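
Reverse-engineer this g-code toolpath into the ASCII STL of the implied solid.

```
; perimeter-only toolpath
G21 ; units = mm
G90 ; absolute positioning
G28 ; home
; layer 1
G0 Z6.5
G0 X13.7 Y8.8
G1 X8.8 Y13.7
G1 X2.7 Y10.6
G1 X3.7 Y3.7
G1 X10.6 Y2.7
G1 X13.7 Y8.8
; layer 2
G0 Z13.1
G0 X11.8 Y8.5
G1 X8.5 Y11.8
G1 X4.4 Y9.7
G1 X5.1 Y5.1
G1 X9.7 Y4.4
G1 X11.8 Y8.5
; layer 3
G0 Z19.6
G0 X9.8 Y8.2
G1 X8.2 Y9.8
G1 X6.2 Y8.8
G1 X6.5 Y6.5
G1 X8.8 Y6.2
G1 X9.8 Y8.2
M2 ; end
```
solid part
  facet normal 0.0000 0.0000 -1.0000
    outer loop
      vertex 0.9 11.5 0.0
      vertex 9.1 15.7 0.0
      vertex 15.7 9.1 0.0
    endloop
  endfacet
  facet normal 0.0000 0.0000 -1.0000
    outer loop
      vertex 2.3 2.3 0.0
      vertex 0.9 11.5 0.0
      vertex 15.7 9.1 0.0
    endloop
  endfacet
  facet normal 0.0000 0.0000 -1.0000
    outer loop
      vertex 11.5 0.9 0.0
      vertex 2.3 2.3 0.0
      vertex 15.7 9.1 0.0
    endloop
  endfacet
  facet normal 0.6870 0.6870 0.2369
    outer loop
      vertex 15.7 9.1 0.0
      vertex 9.1 15.7 0.0
      vertex 7.9 7.9 26.1
    endloop
  endfacet
  facet normal -0.4428 0.8645 0.2380
    outer loop
      vertex 9.1 15.7 0.0
      vertex 0.9 11.5 0.0
      vertex 7.9 7.9 26.1
    endloop
  endfacet
  facet normal -0.9604 -0.1461 0.2374
    outer loop
      vertex 0.9 11.5 0.0
      vertex 2.3 2.3 0.0
      vertex 7.9 7.9 26.1
    endloop
  endfacet
  facet normal -0.1461 -0.9604 0.2374
    outer loop
      vertex 2.3 2.3 0.0
      vertex 11.5 0.9 0.0
      vertex 7.9 7.9 26.1
    endloop
  endfacet
  facet normal 0.8645 -0.4428 0.2380
    outer loop
      vertex 11.5 0.9 0.0
      vertex 15.7 9.1 0.0
      vertex 7.9 7.9 26.1
    endloop
  endfacet
endsolid part

The G0 Z moves step by Δz≈6.5 mm. The G1 loops shrink linearly with z, so the solid tapers from its base footprint up to z≈26.1. Closing with a flat bottom cap and the tapered top and triangulating gives 8 facets — a regular 5-sided pyramid, base circumscribed radius ≈ 7.9 mm, apex at z ≈ 26.1 mm.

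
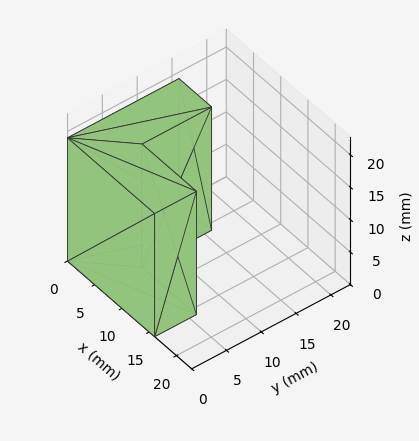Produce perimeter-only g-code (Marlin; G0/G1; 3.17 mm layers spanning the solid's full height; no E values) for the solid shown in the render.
Reading the render: the shape is an L-shaped prism: outer 16 × 16 mm, arm thicknesses ≈ 6 mm (horizontal) and 6 mm (vertical), extruded 19 mm in z (dimensions read to the nearest mm from the axis ticks). For the g-code, the solid's height is divided into equal slices at the stated Δz and each level perimeter traced with G1 moves after a G0 lift.

; perimeter-only toolpath
G21 ; units = mm
G90 ; absolute positioning
G28 ; home
; layer 1
G0 Z3.17
G0 X0.00 Y0.00
G1 X16.00 Y0.00
G1 X16.00 Y6.00
G1 X6.00 Y6.00
G1 X6.00 Y16.00
G1 X0.00 Y16.00
G1 X0.00 Y0.00
; layer 2
G0 Z6.33
G0 X0.00 Y0.00
G1 X16.00 Y0.00
G1 X16.00 Y6.00
G1 X6.00 Y6.00
G1 X6.00 Y16.00
G1 X0.00 Y16.00
G1 X0.00 Y0.00
; layer 3
G0 Z9.50
G0 X0.00 Y0.00
G1 X16.00 Y0.00
G1 X16.00 Y6.00
G1 X6.00 Y6.00
G1 X6.00 Y16.00
G1 X0.00 Y16.00
G1 X0.00 Y0.00
; layer 4
G0 Z12.67
G0 X0.00 Y0.00
G1 X16.00 Y0.00
G1 X16.00 Y6.00
G1 X6.00 Y6.00
G1 X6.00 Y16.00
G1 X0.00 Y16.00
G1 X0.00 Y0.00
; layer 5
G0 Z15.83
G0 X0.00 Y0.00
G1 X16.00 Y0.00
G1 X16.00 Y6.00
G1 X6.00 Y6.00
G1 X6.00 Y16.00
G1 X0.00 Y16.00
G1 X0.00 Y0.00
; layer 6
G0 Z19.00
G0 X0.00 Y0.00
G1 X16.00 Y0.00
G1 X16.00 Y6.00
G1 X6.00 Y6.00
G1 X6.00 Y16.00
G1 X0.00 Y16.00
G1 X0.00 Y0.00
M2 ; end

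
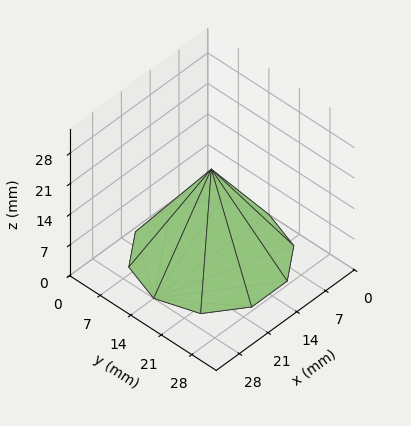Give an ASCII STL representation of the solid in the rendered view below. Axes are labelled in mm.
Reading the render: the shape is a regular 10-sided pyramid, base circumscribed radius ≈ 14 mm, apex at z ≈ 20 mm (dimensions read to the nearest mm from the axis ticks). For the STL, each face is triangulated and given an outward normal.

solid part
  facet normal 0.0000 0.0000 -1.0000
    outer loop
      vertex 18.326 27.315 0.000
      vertex 25.326 22.229 0.000
      vertex 28.000 14.000 0.000
    endloop
  endfacet
  facet normal 0.0000 0.0000 -1.0000
    outer loop
      vertex 9.674 27.315 0.000
      vertex 18.326 27.315 0.000
      vertex 28.000 14.000 0.000
    endloop
  endfacet
  facet normal 0.0000 0.0000 -1.0000
    outer loop
      vertex 2.674 22.229 0.000
      vertex 9.674 27.315 0.000
      vertex 28.000 14.000 0.000
    endloop
  endfacet
  facet normal 0.0000 0.0000 -1.0000
    outer loop
      vertex 0.000 14.000 0.000
      vertex 2.674 22.229 0.000
      vertex 28.000 14.000 0.000
    endloop
  endfacet
  facet normal 0.0000 0.0000 -1.0000
    outer loop
      vertex 2.674 5.771 0.000
      vertex 0.000 14.000 0.000
      vertex 28.000 14.000 0.000
    endloop
  endfacet
  facet normal 0.0000 0.0000 -1.0000
    outer loop
      vertex 9.674 0.685 0.000
      vertex 2.674 5.771 0.000
      vertex 28.000 14.000 0.000
    endloop
  endfacet
  facet normal 0.0000 0.0000 -1.0000
    outer loop
      vertex 18.326 0.685 0.000
      vertex 9.674 0.685 0.000
      vertex 28.000 14.000 0.000
    endloop
  endfacet
  facet normal 0.0000 0.0000 -1.0000
    outer loop
      vertex 25.326 5.771 0.000
      vertex 18.326 0.685 0.000
      vertex 28.000 14.000 0.000
    endloop
  endfacet
  facet normal 0.7917 0.2572 0.5542
    outer loop
      vertex 28.000 14.000 0.000
      vertex 25.326 22.229 0.000
      vertex 14.000 14.000 20.000
    endloop
  endfacet
  facet normal 0.4893 0.6734 0.5542
    outer loop
      vertex 25.326 22.229 0.000
      vertex 18.326 27.315 0.000
      vertex 14.000 14.000 20.000
    endloop
  endfacet
  facet normal 0.0000 0.8324 0.5542
    outer loop
      vertex 18.326 27.315 0.000
      vertex 9.674 27.315 0.000
      vertex 14.000 14.000 20.000
    endloop
  endfacet
  facet normal -0.4893 0.6734 0.5542
    outer loop
      vertex 9.674 27.315 0.000
      vertex 2.674 22.229 0.000
      vertex 14.000 14.000 20.000
    endloop
  endfacet
  facet normal -0.7917 0.2572 0.5542
    outer loop
      vertex 2.674 22.229 0.000
      vertex 0.000 14.000 0.000
      vertex 14.000 14.000 20.000
    endloop
  endfacet
  facet normal -0.7917 -0.2572 0.5542
    outer loop
      vertex 0.000 14.000 0.000
      vertex 2.674 5.771 0.000
      vertex 14.000 14.000 20.000
    endloop
  endfacet
  facet normal -0.4893 -0.6734 0.5542
    outer loop
      vertex 2.674 5.771 0.000
      vertex 9.674 0.685 0.000
      vertex 14.000 14.000 20.000
    endloop
  endfacet
  facet normal 0.0000 -0.8324 0.5542
    outer loop
      vertex 9.674 0.685 0.000
      vertex 18.326 0.685 0.000
      vertex 14.000 14.000 20.000
    endloop
  endfacet
  facet normal 0.4893 -0.6734 0.5542
    outer loop
      vertex 18.326 0.685 0.000
      vertex 25.326 5.771 0.000
      vertex 14.000 14.000 20.000
    endloop
  endfacet
  facet normal 0.7917 -0.2572 0.5542
    outer loop
      vertex 25.326 5.771 0.000
      vertex 28.000 14.000 0.000
      vertex 14.000 14.000 20.000
    endloop
  endfacet
endsolid part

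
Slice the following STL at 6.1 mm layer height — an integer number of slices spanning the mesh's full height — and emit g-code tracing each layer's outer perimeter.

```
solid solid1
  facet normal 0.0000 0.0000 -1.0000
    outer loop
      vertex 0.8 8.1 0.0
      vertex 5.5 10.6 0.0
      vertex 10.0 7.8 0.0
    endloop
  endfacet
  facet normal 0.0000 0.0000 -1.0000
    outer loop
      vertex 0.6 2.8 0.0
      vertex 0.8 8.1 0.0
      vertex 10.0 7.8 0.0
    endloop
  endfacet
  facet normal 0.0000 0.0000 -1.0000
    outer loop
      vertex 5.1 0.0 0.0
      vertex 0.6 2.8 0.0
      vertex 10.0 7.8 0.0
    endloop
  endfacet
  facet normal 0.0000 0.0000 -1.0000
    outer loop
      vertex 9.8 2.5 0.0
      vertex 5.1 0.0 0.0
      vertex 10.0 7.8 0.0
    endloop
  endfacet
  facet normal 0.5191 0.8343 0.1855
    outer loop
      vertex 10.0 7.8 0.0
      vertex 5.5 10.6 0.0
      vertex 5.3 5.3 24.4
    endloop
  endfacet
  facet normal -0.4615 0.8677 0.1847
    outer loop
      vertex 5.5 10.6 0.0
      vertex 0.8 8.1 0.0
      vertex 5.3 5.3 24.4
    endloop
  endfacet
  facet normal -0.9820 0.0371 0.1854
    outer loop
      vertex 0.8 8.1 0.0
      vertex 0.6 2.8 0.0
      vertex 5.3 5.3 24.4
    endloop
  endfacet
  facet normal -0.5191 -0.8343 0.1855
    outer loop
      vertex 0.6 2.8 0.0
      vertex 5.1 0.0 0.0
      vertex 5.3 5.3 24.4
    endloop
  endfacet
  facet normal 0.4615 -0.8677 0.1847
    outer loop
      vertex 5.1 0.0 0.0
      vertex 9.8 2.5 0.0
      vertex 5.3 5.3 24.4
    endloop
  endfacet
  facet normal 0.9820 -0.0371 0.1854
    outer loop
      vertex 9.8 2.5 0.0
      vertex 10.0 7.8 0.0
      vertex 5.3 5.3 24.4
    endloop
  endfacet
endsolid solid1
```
; perimeter-only toolpath
G21 ; units = mm
G90 ; absolute positioning
G28 ; home
; layer 1
G0 Z6.1
G0 X8.8 Y7.2
G1 X5.5 Y9.3
G1 X1.9 Y7.4
G1 X1.8 Y3.4
G1 X5.1 Y1.3
G1 X8.7 Y3.2
G1 X8.8 Y7.2
; layer 2
G0 Z12.2
G0 X7.7 Y6.5
G1 X5.4 Y7.9
G1 X3.0 Y6.7
G1 X2.9 Y4.0
G1 X5.2 Y2.6
G1 X7.6 Y3.9
G1 X7.7 Y6.5
; layer 3
G0 Z18.3
G0 X6.5 Y5.9
G1 X5.3 Y6.6
G1 X4.2 Y6.0
G1 X4.1 Y4.7
G1 X5.2 Y4.0
G1 X6.4 Y4.6
G1 X6.5 Y5.9
M2 ; end

The solid is a regular 6-sided pyramid, base circumscribed radius ≈ 5.3 mm, apex at z ≈ 24.4 mm. Slicing at Δz = 6.1 mm — 4 equal slices spanning the solid's height, so layer i sits at z = i·h/4 — gives 3 non-empty perimeters. Each is a 6-segment closed polygon; G0 lifts to the layer z and rapids to the start vertex, then G1 traces the edges. The cross-section shrinks linearly with z (the slice at the apex is degenerate and omitted).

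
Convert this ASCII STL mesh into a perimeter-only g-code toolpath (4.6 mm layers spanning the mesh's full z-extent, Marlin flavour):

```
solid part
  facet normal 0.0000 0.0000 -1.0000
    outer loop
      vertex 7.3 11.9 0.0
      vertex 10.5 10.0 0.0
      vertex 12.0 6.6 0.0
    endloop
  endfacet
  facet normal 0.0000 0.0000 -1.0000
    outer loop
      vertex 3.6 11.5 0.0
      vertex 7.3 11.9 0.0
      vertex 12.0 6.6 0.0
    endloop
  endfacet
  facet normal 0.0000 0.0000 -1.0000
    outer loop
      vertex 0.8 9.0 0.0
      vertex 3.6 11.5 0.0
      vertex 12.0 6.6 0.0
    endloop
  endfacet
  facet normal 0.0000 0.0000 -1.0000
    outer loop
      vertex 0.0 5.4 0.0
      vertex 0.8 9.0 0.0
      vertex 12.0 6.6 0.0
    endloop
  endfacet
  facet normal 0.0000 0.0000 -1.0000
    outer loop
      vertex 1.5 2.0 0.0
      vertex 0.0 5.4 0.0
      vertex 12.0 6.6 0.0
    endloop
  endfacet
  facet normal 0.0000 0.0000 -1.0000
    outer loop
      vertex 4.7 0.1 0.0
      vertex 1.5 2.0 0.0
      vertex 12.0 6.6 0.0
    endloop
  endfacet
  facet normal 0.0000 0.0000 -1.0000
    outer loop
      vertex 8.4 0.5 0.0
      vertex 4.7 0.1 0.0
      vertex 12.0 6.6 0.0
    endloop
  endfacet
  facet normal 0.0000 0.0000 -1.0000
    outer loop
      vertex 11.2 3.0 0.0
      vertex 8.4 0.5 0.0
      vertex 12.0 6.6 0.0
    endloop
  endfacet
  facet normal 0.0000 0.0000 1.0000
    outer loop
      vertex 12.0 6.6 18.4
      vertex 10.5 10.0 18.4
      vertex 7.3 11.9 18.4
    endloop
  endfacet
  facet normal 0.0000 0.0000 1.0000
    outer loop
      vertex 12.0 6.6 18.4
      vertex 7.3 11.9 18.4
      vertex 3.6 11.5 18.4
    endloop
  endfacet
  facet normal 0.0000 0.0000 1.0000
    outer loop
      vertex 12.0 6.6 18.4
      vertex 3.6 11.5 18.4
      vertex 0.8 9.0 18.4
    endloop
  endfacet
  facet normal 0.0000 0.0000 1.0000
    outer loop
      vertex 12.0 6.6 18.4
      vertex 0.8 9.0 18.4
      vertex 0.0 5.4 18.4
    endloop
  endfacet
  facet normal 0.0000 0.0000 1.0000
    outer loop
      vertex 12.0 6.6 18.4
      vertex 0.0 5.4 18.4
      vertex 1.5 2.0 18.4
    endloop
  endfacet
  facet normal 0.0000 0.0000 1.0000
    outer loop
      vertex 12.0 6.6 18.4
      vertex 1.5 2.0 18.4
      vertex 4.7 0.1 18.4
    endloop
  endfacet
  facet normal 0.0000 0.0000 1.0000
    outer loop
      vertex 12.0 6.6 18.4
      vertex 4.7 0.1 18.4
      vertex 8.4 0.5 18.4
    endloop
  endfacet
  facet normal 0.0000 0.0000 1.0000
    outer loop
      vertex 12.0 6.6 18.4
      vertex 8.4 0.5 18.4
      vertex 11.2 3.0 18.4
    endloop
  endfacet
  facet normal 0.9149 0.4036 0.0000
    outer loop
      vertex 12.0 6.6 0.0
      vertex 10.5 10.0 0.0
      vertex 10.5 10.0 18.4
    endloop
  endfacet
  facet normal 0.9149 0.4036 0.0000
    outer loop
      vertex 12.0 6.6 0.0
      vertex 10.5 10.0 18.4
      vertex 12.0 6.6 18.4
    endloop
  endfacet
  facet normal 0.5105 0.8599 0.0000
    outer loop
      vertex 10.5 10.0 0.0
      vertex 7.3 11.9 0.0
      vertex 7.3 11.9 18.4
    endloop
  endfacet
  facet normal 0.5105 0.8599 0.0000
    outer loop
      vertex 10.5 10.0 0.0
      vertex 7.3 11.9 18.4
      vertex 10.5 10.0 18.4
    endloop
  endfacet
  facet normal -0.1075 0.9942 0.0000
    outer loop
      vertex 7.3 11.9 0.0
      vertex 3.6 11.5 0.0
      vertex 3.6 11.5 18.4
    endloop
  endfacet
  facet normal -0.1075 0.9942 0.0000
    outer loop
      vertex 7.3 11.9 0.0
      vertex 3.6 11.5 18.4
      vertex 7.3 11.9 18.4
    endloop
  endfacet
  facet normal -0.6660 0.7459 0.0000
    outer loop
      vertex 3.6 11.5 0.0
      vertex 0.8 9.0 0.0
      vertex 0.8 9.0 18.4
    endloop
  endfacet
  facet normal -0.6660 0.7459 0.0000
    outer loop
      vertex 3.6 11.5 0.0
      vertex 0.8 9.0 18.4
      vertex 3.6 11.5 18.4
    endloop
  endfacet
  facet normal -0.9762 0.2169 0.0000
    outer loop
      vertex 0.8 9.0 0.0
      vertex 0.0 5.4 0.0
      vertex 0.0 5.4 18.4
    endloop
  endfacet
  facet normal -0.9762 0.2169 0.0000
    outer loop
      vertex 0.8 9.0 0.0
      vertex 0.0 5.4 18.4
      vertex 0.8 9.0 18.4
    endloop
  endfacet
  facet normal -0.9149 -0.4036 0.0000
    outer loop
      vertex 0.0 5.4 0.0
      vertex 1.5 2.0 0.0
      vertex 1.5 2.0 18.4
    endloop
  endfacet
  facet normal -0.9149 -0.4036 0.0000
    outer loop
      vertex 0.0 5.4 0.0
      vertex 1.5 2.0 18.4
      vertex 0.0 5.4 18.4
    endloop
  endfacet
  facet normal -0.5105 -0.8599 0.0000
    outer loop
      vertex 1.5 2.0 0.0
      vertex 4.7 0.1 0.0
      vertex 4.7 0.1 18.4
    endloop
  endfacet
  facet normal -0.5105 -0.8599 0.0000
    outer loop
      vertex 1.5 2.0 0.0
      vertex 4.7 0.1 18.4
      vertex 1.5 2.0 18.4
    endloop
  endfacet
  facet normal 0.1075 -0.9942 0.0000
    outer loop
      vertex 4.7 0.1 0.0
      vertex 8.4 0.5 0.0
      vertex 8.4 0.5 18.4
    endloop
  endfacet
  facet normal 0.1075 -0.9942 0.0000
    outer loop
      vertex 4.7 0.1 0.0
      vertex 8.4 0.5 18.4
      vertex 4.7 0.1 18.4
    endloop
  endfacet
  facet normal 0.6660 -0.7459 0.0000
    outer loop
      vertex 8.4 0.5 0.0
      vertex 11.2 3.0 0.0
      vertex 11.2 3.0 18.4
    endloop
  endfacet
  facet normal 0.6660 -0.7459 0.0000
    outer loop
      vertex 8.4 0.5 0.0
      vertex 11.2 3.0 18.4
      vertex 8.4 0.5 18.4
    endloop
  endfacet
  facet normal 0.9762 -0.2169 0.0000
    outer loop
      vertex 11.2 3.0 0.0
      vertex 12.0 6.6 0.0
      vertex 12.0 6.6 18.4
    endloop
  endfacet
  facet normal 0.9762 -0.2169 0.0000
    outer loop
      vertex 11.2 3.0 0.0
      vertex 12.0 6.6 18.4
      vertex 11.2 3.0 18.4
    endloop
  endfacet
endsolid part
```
; perimeter-only toolpath
G21 ; units = mm
G90 ; absolute positioning
G28 ; home
; layer 1
G0 Z4.6
G0 X12.0 Y6.6
G1 X10.5 Y10.0
G1 X7.3 Y11.9
G1 X3.6 Y11.5
G1 X0.8 Y9.0
G1 X0.0 Y5.4
G1 X1.5 Y2.0
G1 X4.7 Y0.1
G1 X8.4 Y0.5
G1 X11.2 Y3.0
G1 X12.0 Y6.6
; layer 2
G0 Z9.2
G0 X12.0 Y6.6
G1 X10.5 Y10.0
G1 X7.3 Y11.9
G1 X3.6 Y11.5
G1 X0.8 Y9.0
G1 X0.0 Y5.4
G1 X1.5 Y2.0
G1 X4.7 Y0.1
G1 X8.4 Y0.5
G1 X11.2 Y3.0
G1 X12.0 Y6.6
; layer 3
G0 Z13.8
G0 X12.0 Y6.6
G1 X10.5 Y10.0
G1 X7.3 Y11.9
G1 X3.6 Y11.5
G1 X0.8 Y9.0
G1 X0.0 Y5.4
G1 X1.5 Y2.0
G1 X4.7 Y0.1
G1 X8.4 Y0.5
G1 X11.2 Y3.0
G1 X12.0 Y6.6
; layer 4
G0 Z18.4
G0 X12.0 Y6.6
G1 X10.5 Y10.0
G1 X7.3 Y11.9
G1 X3.6 Y11.5
G1 X0.8 Y9.0
G1 X0.0 Y5.4
G1 X1.5 Y2.0
G1 X4.7 Y0.1
G1 X8.4 Y0.5
G1 X11.2 Y3.0
G1 X12.0 Y6.6
M2 ; end

The solid is a regular 10-sided prism (a cylinder approximated with 10 flat sides), circumscribed radius ≈ 6 mm, height ≈ 18.4 mm. Slicing at Δz = 4.6 mm — 4 equal slices spanning the solid's height, so layer i sits at z = i·h/4 — gives 4 non-empty perimeters. Each is a 10-segment closed polygon; G0 lifts to the layer z and rapids to the start vertex, then G1 traces the edges.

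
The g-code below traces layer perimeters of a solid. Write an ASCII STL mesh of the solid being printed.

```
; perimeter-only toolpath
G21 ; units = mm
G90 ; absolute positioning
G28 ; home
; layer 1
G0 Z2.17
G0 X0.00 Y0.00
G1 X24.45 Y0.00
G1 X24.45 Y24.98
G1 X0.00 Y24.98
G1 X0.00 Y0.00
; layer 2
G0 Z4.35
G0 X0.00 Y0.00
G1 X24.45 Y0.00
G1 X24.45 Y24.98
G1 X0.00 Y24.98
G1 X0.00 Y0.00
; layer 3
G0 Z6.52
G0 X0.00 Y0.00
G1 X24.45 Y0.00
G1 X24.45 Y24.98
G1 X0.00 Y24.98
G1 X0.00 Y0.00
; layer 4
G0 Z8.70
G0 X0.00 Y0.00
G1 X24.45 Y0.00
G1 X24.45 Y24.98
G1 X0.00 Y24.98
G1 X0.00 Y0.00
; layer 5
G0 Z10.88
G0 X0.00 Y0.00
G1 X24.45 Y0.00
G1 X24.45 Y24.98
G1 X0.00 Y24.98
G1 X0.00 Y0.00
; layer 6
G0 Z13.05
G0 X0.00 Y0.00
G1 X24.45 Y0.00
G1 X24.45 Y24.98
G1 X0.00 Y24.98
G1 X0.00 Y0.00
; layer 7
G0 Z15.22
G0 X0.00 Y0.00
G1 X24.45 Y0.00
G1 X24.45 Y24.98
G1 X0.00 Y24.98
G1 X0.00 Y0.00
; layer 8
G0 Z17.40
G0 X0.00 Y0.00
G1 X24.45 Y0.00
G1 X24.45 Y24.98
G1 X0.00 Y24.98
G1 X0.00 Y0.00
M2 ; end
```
solid part
  facet normal 0.0000 0.0000 -1.0000
    outer loop
      vertex 24.45 24.98 0.00
      vertex 24.45 0.00 0.00
      vertex 0.00 0.00 0.00
    endloop
  endfacet
  facet normal 0.0000 0.0000 -1.0000
    outer loop
      vertex 0.00 24.98 0.00
      vertex 24.45 24.98 0.00
      vertex 0.00 0.00 0.00
    endloop
  endfacet
  facet normal 0.0000 0.0000 1.0000
    outer loop
      vertex 0.00 0.00 17.40
      vertex 24.45 0.00 17.40
      vertex 24.45 24.98 17.40
    endloop
  endfacet
  facet normal 0.0000 0.0000 1.0000
    outer loop
      vertex 0.00 0.00 17.40
      vertex 24.45 24.98 17.40
      vertex 0.00 24.98 17.40
    endloop
  endfacet
  facet normal 0.0000 -1.0000 0.0000
    outer loop
      vertex 0.00 0.00 0.00
      vertex 24.45 0.00 0.00
      vertex 24.45 0.00 17.40
    endloop
  endfacet
  facet normal 0.0000 -1.0000 0.0000
    outer loop
      vertex 0.00 0.00 0.00
      vertex 24.45 0.00 17.40
      vertex 0.00 0.00 17.40
    endloop
  endfacet
  facet normal 0.0000 1.0000 0.0000
    outer loop
      vertex 24.45 24.98 17.40
      vertex 24.45 24.98 0.00
      vertex 0.00 24.98 0.00
    endloop
  endfacet
  facet normal 0.0000 1.0000 0.0000
    outer loop
      vertex 0.00 24.98 17.40
      vertex 24.45 24.98 17.40
      vertex 0.00 24.98 0.00
    endloop
  endfacet
  facet normal -1.0000 0.0000 0.0000
    outer loop
      vertex 0.00 24.98 17.40
      vertex 0.00 24.98 0.00
      vertex 0.00 0.00 0.00
    endloop
  endfacet
  facet normal -1.0000 0.0000 0.0000
    outer loop
      vertex 0.00 0.00 17.40
      vertex 0.00 24.98 17.40
      vertex 0.00 0.00 0.00
    endloop
  endfacet
  facet normal 1.0000 0.0000 0.0000
    outer loop
      vertex 24.45 0.00 0.00
      vertex 24.45 24.98 0.00
      vertex 24.45 24.98 17.40
    endloop
  endfacet
  facet normal 1.0000 0.0000 0.0000
    outer loop
      vertex 24.45 0.00 0.00
      vertex 24.45 24.98 17.40
      vertex 24.45 0.00 17.40
    endloop
  endfacet
endsolid part

The G0 Z moves step by Δz≈2.17 mm. Every layer's G1 loop is the same polygon, so the solid is a straight extrusion of it from z=0 to z≈17.4. Closing with flat bottom and top caps and triangulating gives 12 facets — a rectangular box, roughly 24.4 × 25 mm footprint and 17.4 mm tall.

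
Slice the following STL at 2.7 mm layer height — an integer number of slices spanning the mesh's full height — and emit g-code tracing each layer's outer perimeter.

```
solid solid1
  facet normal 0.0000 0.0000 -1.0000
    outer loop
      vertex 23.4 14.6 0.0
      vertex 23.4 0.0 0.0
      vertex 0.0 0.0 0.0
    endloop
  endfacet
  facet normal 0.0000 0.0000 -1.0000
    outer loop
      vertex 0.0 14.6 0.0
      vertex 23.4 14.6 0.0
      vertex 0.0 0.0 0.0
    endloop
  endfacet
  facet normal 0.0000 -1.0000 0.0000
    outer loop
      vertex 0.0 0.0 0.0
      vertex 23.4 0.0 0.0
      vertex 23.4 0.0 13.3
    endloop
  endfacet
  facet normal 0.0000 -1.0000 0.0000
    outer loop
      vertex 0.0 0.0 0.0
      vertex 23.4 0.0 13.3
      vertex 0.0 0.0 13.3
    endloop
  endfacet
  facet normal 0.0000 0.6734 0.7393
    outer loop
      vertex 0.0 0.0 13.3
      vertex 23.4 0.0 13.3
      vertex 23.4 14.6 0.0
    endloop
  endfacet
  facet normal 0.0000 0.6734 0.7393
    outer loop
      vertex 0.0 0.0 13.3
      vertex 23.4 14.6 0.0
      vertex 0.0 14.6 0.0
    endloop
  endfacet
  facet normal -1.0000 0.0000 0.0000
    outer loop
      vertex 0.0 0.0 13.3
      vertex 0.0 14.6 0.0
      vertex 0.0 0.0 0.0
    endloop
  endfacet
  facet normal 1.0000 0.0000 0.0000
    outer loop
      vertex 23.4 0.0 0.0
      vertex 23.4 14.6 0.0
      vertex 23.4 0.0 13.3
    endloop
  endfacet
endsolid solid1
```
; perimeter-only toolpath
G21 ; units = mm
G90 ; absolute positioning
G28 ; home
; layer 1
G0 Z2.7
G0 X0.0 Y0.0
G1 X23.4 Y0.0
G1 X23.4 Y11.7
G1 X0.0 Y11.7
G1 X0.0 Y0.0
; layer 2
G0 Z5.3
G0 X0.0 Y0.0
G1 X23.4 Y0.0
G1 X23.4 Y8.8
G1 X0.0 Y8.8
G1 X0.0 Y0.0
; layer 3
G0 Z8.0
G0 X0.0 Y0.0
G1 X23.4 Y0.0
G1 X23.4 Y5.8
G1 X0.0 Y5.8
G1 X0.0 Y0.0
; layer 4
G0 Z10.6
G0 X0.0 Y0.0
G1 X23.4 Y0.0
G1 X23.4 Y2.9
G1 X0.0 Y2.9
G1 X0.0 Y0.0
M2 ; end

The solid is a wedge (ramp): 23.4 × 14.6 mm base, rising to 13.3 mm along the y=0 edge and sloping linearly to z=0 at y=14.6. Slicing at Δz = 2.7 mm — 5 equal slices spanning the solid's height, so layer i sits at z = i·h/5 — gives 4 non-empty perimeters. Each is a 4-segment closed polygon; G0 lifts to the layer z and rapids to the start vertex, then G1 traces the edges. The cross-section shrinks linearly with z (the slice at the apex is degenerate and omitted).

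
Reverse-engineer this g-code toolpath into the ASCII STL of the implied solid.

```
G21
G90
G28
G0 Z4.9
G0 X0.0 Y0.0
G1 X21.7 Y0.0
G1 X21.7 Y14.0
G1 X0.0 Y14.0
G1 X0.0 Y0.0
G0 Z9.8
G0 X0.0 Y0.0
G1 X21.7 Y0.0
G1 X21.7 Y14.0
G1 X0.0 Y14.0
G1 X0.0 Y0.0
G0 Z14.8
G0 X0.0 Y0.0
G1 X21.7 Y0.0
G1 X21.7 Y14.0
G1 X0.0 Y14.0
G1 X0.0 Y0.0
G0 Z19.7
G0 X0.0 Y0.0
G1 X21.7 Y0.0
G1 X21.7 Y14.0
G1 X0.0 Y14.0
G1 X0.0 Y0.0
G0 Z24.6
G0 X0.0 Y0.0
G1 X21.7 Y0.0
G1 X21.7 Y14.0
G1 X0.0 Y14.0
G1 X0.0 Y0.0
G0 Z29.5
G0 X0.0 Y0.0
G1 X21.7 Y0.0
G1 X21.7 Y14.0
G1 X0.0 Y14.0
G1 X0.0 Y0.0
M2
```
solid part
  facet normal 0.0000 0.0000 -1.0000
    outer loop
      vertex 21.7 14.0 0.0
      vertex 21.7 0.0 0.0
      vertex 0.0 0.0 0.0
    endloop
  endfacet
  facet normal 0.0000 0.0000 -1.0000
    outer loop
      vertex 0.0 14.0 0.0
      vertex 21.7 14.0 0.0
      vertex 0.0 0.0 0.0
    endloop
  endfacet
  facet normal 0.0000 0.0000 1.0000
    outer loop
      vertex 0.0 0.0 29.5
      vertex 21.7 0.0 29.5
      vertex 21.7 14.0 29.5
    endloop
  endfacet
  facet normal 0.0000 0.0000 1.0000
    outer loop
      vertex 0.0 0.0 29.5
      vertex 21.7 14.0 29.5
      vertex 0.0 14.0 29.5
    endloop
  endfacet
  facet normal 0.0000 -1.0000 0.0000
    outer loop
      vertex 0.0 0.0 0.0
      vertex 21.7 0.0 0.0
      vertex 21.7 0.0 29.5
    endloop
  endfacet
  facet normal 0.0000 -1.0000 0.0000
    outer loop
      vertex 0.0 0.0 0.0
      vertex 21.7 0.0 29.5
      vertex 0.0 0.0 29.5
    endloop
  endfacet
  facet normal 0.0000 1.0000 0.0000
    outer loop
      vertex 21.7 14.0 29.5
      vertex 21.7 14.0 0.0
      vertex 0.0 14.0 0.0
    endloop
  endfacet
  facet normal 0.0000 1.0000 0.0000
    outer loop
      vertex 0.0 14.0 29.5
      vertex 21.7 14.0 29.5
      vertex 0.0 14.0 0.0
    endloop
  endfacet
  facet normal -1.0000 0.0000 0.0000
    outer loop
      vertex 0.0 14.0 29.5
      vertex 0.0 14.0 0.0
      vertex 0.0 0.0 0.0
    endloop
  endfacet
  facet normal -1.0000 0.0000 0.0000
    outer loop
      vertex 0.0 0.0 29.5
      vertex 0.0 14.0 29.5
      vertex 0.0 0.0 0.0
    endloop
  endfacet
  facet normal 1.0000 0.0000 0.0000
    outer loop
      vertex 21.7 0.0 0.0
      vertex 21.7 14.0 0.0
      vertex 21.7 14.0 29.5
    endloop
  endfacet
  facet normal 1.0000 0.0000 0.0000
    outer loop
      vertex 21.7 0.0 0.0
      vertex 21.7 14.0 29.5
      vertex 21.7 0.0 29.5
    endloop
  endfacet
endsolid part

The G0 Z moves step by Δz≈4.9 mm. Every layer's G1 loop is the same polygon, so the solid is a straight extrusion of it from z=0 to z≈29.5. Closing with flat bottom and top caps and triangulating gives 12 facets — a rectangular box, roughly 21.7 × 14 mm footprint and 29.5 mm tall.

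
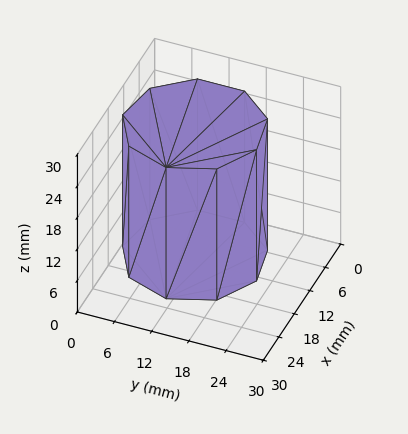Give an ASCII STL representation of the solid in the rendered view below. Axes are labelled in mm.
Reading the render: the shape is a regular 9-sided prism (a cylinder approximated with 9 flat sides), circumscribed radius ≈ 11 mm, height ≈ 25 mm (dimensions read to the nearest mm from the axis ticks). For the STL, each face is triangulated and given an outward normal.

solid part
  facet normal 0.0000 0.0000 -1.0000
    outer loop
      vertex 12.9 21.8 0.0
      vertex 19.4 18.1 0.0
      vertex 22.0 11.0 0.0
    endloop
  endfacet
  facet normal 0.0000 0.0000 -1.0000
    outer loop
      vertex 5.5 20.5 0.0
      vertex 12.9 21.8 0.0
      vertex 22.0 11.0 0.0
    endloop
  endfacet
  facet normal 0.0000 0.0000 -1.0000
    outer loop
      vertex 0.7 14.8 0.0
      vertex 5.5 20.5 0.0
      vertex 22.0 11.0 0.0
    endloop
  endfacet
  facet normal 0.0000 0.0000 -1.0000
    outer loop
      vertex 0.7 7.2 0.0
      vertex 0.7 14.8 0.0
      vertex 22.0 11.0 0.0
    endloop
  endfacet
  facet normal 0.0000 0.0000 -1.0000
    outer loop
      vertex 5.5 1.5 0.0
      vertex 0.7 7.2 0.0
      vertex 22.0 11.0 0.0
    endloop
  endfacet
  facet normal 0.0000 0.0000 -1.0000
    outer loop
      vertex 12.9 0.2 0.0
      vertex 5.5 1.5 0.0
      vertex 22.0 11.0 0.0
    endloop
  endfacet
  facet normal 0.0000 0.0000 -1.0000
    outer loop
      vertex 19.4 3.9 0.0
      vertex 12.9 0.2 0.0
      vertex 22.0 11.0 0.0
    endloop
  endfacet
  facet normal 0.0000 0.0000 1.0000
    outer loop
      vertex 22.0 11.0 25.0
      vertex 19.4 18.1 25.0
      vertex 12.9 21.8 25.0
    endloop
  endfacet
  facet normal 0.0000 0.0000 1.0000
    outer loop
      vertex 22.0 11.0 25.0
      vertex 12.9 21.8 25.0
      vertex 5.5 20.5 25.0
    endloop
  endfacet
  facet normal 0.0000 0.0000 1.0000
    outer loop
      vertex 22.0 11.0 25.0
      vertex 5.5 20.5 25.0
      vertex 0.7 14.8 25.0
    endloop
  endfacet
  facet normal 0.0000 0.0000 1.0000
    outer loop
      vertex 22.0 11.0 25.0
      vertex 0.7 14.8 25.0
      vertex 0.7 7.2 25.0
    endloop
  endfacet
  facet normal 0.0000 0.0000 1.0000
    outer loop
      vertex 22.0 11.0 25.0
      vertex 0.7 7.2 25.0
      vertex 5.5 1.5 25.0
    endloop
  endfacet
  facet normal 0.0000 0.0000 1.0000
    outer loop
      vertex 22.0 11.0 25.0
      vertex 5.5 1.5 25.0
      vertex 12.9 0.2 25.0
    endloop
  endfacet
  facet normal 0.0000 0.0000 1.0000
    outer loop
      vertex 22.0 11.0 25.0
      vertex 12.9 0.2 25.0
      vertex 19.4 3.9 25.0
    endloop
  endfacet
  facet normal 0.9390 0.3439 0.0000
    outer loop
      vertex 22.0 11.0 0.0
      vertex 19.4 18.1 0.0
      vertex 19.4 18.1 25.0
    endloop
  endfacet
  facet normal 0.9390 0.3439 0.0000
    outer loop
      vertex 22.0 11.0 0.0
      vertex 19.4 18.1 25.0
      vertex 22.0 11.0 25.0
    endloop
  endfacet
  facet normal 0.4947 0.8691 0.0000
    outer loop
      vertex 19.4 18.1 0.0
      vertex 12.9 21.8 0.0
      vertex 12.9 21.8 25.0
    endloop
  endfacet
  facet normal 0.4947 0.8691 0.0000
    outer loop
      vertex 19.4 18.1 0.0
      vertex 12.9 21.8 25.0
      vertex 19.4 18.1 25.0
    endloop
  endfacet
  facet normal -0.1730 0.9849 0.0000
    outer loop
      vertex 12.9 21.8 0.0
      vertex 5.5 20.5 0.0
      vertex 5.5 20.5 25.0
    endloop
  endfacet
  facet normal -0.1730 0.9849 0.0000
    outer loop
      vertex 12.9 21.8 0.0
      vertex 5.5 20.5 25.0
      vertex 12.9 21.8 25.0
    endloop
  endfacet
  facet normal -0.7649 0.6441 0.0000
    outer loop
      vertex 5.5 20.5 0.0
      vertex 0.7 14.8 0.0
      vertex 0.7 14.8 25.0
    endloop
  endfacet
  facet normal -0.7649 0.6441 0.0000
    outer loop
      vertex 5.5 20.5 0.0
      vertex 0.7 14.8 25.0
      vertex 5.5 20.5 25.0
    endloop
  endfacet
  facet normal -1.0000 0.0000 0.0000
    outer loop
      vertex 0.7 14.8 0.0
      vertex 0.7 7.2 0.0
      vertex 0.7 7.2 25.0
    endloop
  endfacet
  facet normal -1.0000 0.0000 0.0000
    outer loop
      vertex 0.7 14.8 0.0
      vertex 0.7 7.2 25.0
      vertex 0.7 14.8 25.0
    endloop
  endfacet
  facet normal -0.7649 -0.6441 0.0000
    outer loop
      vertex 0.7 7.2 0.0
      vertex 5.5 1.5 0.0
      vertex 5.5 1.5 25.0
    endloop
  endfacet
  facet normal -0.7649 -0.6441 0.0000
    outer loop
      vertex 0.7 7.2 0.0
      vertex 5.5 1.5 25.0
      vertex 0.7 7.2 25.0
    endloop
  endfacet
  facet normal -0.1730 -0.9849 0.0000
    outer loop
      vertex 5.5 1.5 0.0
      vertex 12.9 0.2 0.0
      vertex 12.9 0.2 25.0
    endloop
  endfacet
  facet normal -0.1730 -0.9849 0.0000
    outer loop
      vertex 5.5 1.5 0.0
      vertex 12.9 0.2 25.0
      vertex 5.5 1.5 25.0
    endloop
  endfacet
  facet normal 0.4947 -0.8691 0.0000
    outer loop
      vertex 12.9 0.2 0.0
      vertex 19.4 3.9 0.0
      vertex 19.4 3.9 25.0
    endloop
  endfacet
  facet normal 0.4947 -0.8691 0.0000
    outer loop
      vertex 12.9 0.2 0.0
      vertex 19.4 3.9 25.0
      vertex 12.9 0.2 25.0
    endloop
  endfacet
  facet normal 0.9390 -0.3439 0.0000
    outer loop
      vertex 19.4 3.9 0.0
      vertex 22.0 11.0 0.0
      vertex 22.0 11.0 25.0
    endloop
  endfacet
  facet normal 0.9390 -0.3439 0.0000
    outer loop
      vertex 19.4 3.9 0.0
      vertex 22.0 11.0 25.0
      vertex 19.4 3.9 25.0
    endloop
  endfacet
endsolid part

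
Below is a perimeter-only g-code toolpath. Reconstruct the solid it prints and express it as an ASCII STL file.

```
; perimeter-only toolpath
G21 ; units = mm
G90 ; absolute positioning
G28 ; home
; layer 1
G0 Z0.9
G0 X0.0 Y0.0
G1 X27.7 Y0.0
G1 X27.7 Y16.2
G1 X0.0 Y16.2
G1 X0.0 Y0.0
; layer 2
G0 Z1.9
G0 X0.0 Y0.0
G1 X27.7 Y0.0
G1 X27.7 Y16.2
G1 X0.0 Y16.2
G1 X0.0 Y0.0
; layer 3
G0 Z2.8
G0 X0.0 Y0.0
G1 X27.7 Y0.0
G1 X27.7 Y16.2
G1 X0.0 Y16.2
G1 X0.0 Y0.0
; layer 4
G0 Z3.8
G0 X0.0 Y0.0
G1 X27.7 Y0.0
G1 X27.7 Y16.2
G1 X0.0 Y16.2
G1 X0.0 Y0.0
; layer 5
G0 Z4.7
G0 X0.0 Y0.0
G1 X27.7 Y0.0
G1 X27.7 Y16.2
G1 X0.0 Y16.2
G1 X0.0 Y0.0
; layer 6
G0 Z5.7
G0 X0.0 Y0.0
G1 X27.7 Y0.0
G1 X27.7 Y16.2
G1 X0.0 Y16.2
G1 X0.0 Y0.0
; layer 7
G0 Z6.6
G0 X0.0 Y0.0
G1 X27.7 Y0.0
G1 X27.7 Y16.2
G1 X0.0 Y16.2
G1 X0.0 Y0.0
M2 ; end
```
solid part
  facet normal 0.0000 0.0000 -1.0000
    outer loop
      vertex 27.7 16.2 0.0
      vertex 27.7 0.0 0.0
      vertex 0.0 0.0 0.0
    endloop
  endfacet
  facet normal 0.0000 0.0000 -1.0000
    outer loop
      vertex 0.0 16.2 0.0
      vertex 27.7 16.2 0.0
      vertex 0.0 0.0 0.0
    endloop
  endfacet
  facet normal 0.0000 0.0000 1.0000
    outer loop
      vertex 0.0 0.0 6.6
      vertex 27.7 0.0 6.6
      vertex 27.7 16.2 6.6
    endloop
  endfacet
  facet normal 0.0000 0.0000 1.0000
    outer loop
      vertex 0.0 0.0 6.6
      vertex 27.7 16.2 6.6
      vertex 0.0 16.2 6.6
    endloop
  endfacet
  facet normal 0.0000 -1.0000 0.0000
    outer loop
      vertex 0.0 0.0 0.0
      vertex 27.7 0.0 0.0
      vertex 27.7 0.0 6.6
    endloop
  endfacet
  facet normal 0.0000 -1.0000 0.0000
    outer loop
      vertex 0.0 0.0 0.0
      vertex 27.7 0.0 6.6
      vertex 0.0 0.0 6.6
    endloop
  endfacet
  facet normal 0.0000 1.0000 0.0000
    outer loop
      vertex 27.7 16.2 6.6
      vertex 27.7 16.2 0.0
      vertex 0.0 16.2 0.0
    endloop
  endfacet
  facet normal 0.0000 1.0000 0.0000
    outer loop
      vertex 0.0 16.2 6.6
      vertex 27.7 16.2 6.6
      vertex 0.0 16.2 0.0
    endloop
  endfacet
  facet normal -1.0000 0.0000 0.0000
    outer loop
      vertex 0.0 16.2 6.6
      vertex 0.0 16.2 0.0
      vertex 0.0 0.0 0.0
    endloop
  endfacet
  facet normal -1.0000 0.0000 0.0000
    outer loop
      vertex 0.0 0.0 6.6
      vertex 0.0 16.2 6.6
      vertex 0.0 0.0 0.0
    endloop
  endfacet
  facet normal 1.0000 0.0000 0.0000
    outer loop
      vertex 27.7 0.0 0.0
      vertex 27.7 16.2 0.0
      vertex 27.7 16.2 6.6
    endloop
  endfacet
  facet normal 1.0000 0.0000 0.0000
    outer loop
      vertex 27.7 0.0 0.0
      vertex 27.7 16.2 6.6
      vertex 27.7 0.0 6.6
    endloop
  endfacet
endsolid part

The G0 Z moves step by Δz≈0.9 mm. Every layer's G1 loop is the same polygon, so the solid is a straight extrusion of it from z=0 to z≈6.6. Closing with flat bottom and top caps and triangulating gives 12 facets — a rectangular box, roughly 27.7 × 16.2 mm footprint and 6.6 mm tall.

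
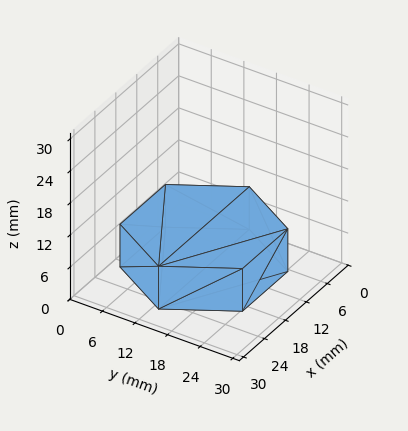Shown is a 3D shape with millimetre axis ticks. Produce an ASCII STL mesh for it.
Reading the render: the shape is a regular 6-sided prism (a cylinder approximated with 6 flat sides), circumscribed radius ≈ 13 mm, height ≈ 8 mm (dimensions read to the nearest mm from the axis ticks). For the STL, each face is triangulated and given an outward normal.

solid part
  facet normal 0.0000 0.0000 -1.0000
    outer loop
      vertex 6.500 24.258 0.000
      vertex 19.500 24.258 0.000
      vertex 26.000 13.000 0.000
    endloop
  endfacet
  facet normal 0.0000 0.0000 -1.0000
    outer loop
      vertex 0.000 13.000 0.000
      vertex 6.500 24.258 0.000
      vertex 26.000 13.000 0.000
    endloop
  endfacet
  facet normal 0.0000 0.0000 -1.0000
    outer loop
      vertex 6.500 1.742 0.000
      vertex 0.000 13.000 0.000
      vertex 26.000 13.000 0.000
    endloop
  endfacet
  facet normal 0.0000 0.0000 -1.0000
    outer loop
      vertex 19.500 1.742 0.000
      vertex 6.500 1.742 0.000
      vertex 26.000 13.000 0.000
    endloop
  endfacet
  facet normal 0.0000 0.0000 1.0000
    outer loop
      vertex 26.000 13.000 8.000
      vertex 19.500 24.258 8.000
      vertex 6.500 24.258 8.000
    endloop
  endfacet
  facet normal 0.0000 0.0000 1.0000
    outer loop
      vertex 26.000 13.000 8.000
      vertex 6.500 24.258 8.000
      vertex 0.000 13.000 8.000
    endloop
  endfacet
  facet normal 0.0000 0.0000 1.0000
    outer loop
      vertex 26.000 13.000 8.000
      vertex 0.000 13.000 8.000
      vertex 6.500 1.742 8.000
    endloop
  endfacet
  facet normal 0.0000 0.0000 1.0000
    outer loop
      vertex 26.000 13.000 8.000
      vertex 6.500 1.742 8.000
      vertex 19.500 1.742 8.000
    endloop
  endfacet
  facet normal 0.8660 0.5000 0.0000
    outer loop
      vertex 26.000 13.000 0.000
      vertex 19.500 24.258 0.000
      vertex 19.500 24.258 8.000
    endloop
  endfacet
  facet normal 0.8660 0.5000 0.0000
    outer loop
      vertex 26.000 13.000 0.000
      vertex 19.500 24.258 8.000
      vertex 26.000 13.000 8.000
    endloop
  endfacet
  facet normal 0.0000 1.0000 0.0000
    outer loop
      vertex 19.500 24.258 0.000
      vertex 6.500 24.258 0.000
      vertex 6.500 24.258 8.000
    endloop
  endfacet
  facet normal 0.0000 1.0000 0.0000
    outer loop
      vertex 19.500 24.258 0.000
      vertex 6.500 24.258 8.000
      vertex 19.500 24.258 8.000
    endloop
  endfacet
  facet normal -0.8660 0.5000 0.0000
    outer loop
      vertex 6.500 24.258 0.000
      vertex 0.000 13.000 0.000
      vertex 0.000 13.000 8.000
    endloop
  endfacet
  facet normal -0.8660 0.5000 0.0000
    outer loop
      vertex 6.500 24.258 0.000
      vertex 0.000 13.000 8.000
      vertex 6.500 24.258 8.000
    endloop
  endfacet
  facet normal -0.8660 -0.5000 0.0000
    outer loop
      vertex 0.000 13.000 0.000
      vertex 6.500 1.742 0.000
      vertex 6.500 1.742 8.000
    endloop
  endfacet
  facet normal -0.8660 -0.5000 0.0000
    outer loop
      vertex 0.000 13.000 0.000
      vertex 6.500 1.742 8.000
      vertex 0.000 13.000 8.000
    endloop
  endfacet
  facet normal 0.0000 -1.0000 0.0000
    outer loop
      vertex 6.500 1.742 0.000
      vertex 19.500 1.742 0.000
      vertex 19.500 1.742 8.000
    endloop
  endfacet
  facet normal 0.0000 -1.0000 0.0000
    outer loop
      vertex 6.500 1.742 0.000
      vertex 19.500 1.742 8.000
      vertex 6.500 1.742 8.000
    endloop
  endfacet
  facet normal 0.8660 -0.5000 0.0000
    outer loop
      vertex 19.500 1.742 0.000
      vertex 26.000 13.000 0.000
      vertex 26.000 13.000 8.000
    endloop
  endfacet
  facet normal 0.8660 -0.5000 0.0000
    outer loop
      vertex 19.500 1.742 0.000
      vertex 26.000 13.000 8.000
      vertex 19.500 1.742 8.000
    endloop
  endfacet
endsolid part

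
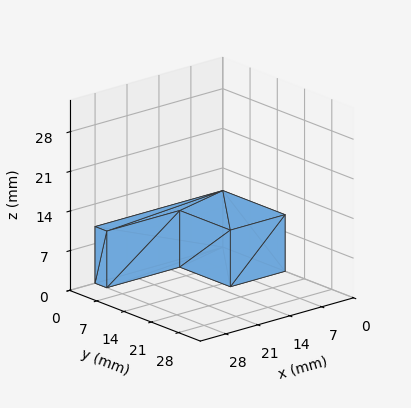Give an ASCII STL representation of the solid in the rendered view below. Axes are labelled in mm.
Reading the render: the shape is an L-shaped prism: outer 28 × 16 mm, arm thicknesses ≈ 3 mm (horizontal) and 12 mm (vertical), extruded 10 mm in z (dimensions read to the nearest mm from the axis ticks). For the STL, each face is triangulated and given an outward normal.

solid part
  facet normal 0.0000 0.0000 -1.0000
    outer loop
      vertex 28.00 3.00 0.00
      vertex 28.00 0.00 0.00
      vertex 0.00 0.00 0.00
    endloop
  endfacet
  facet normal 0.0000 0.0000 -1.0000
    outer loop
      vertex 12.00 3.00 0.00
      vertex 28.00 3.00 0.00
      vertex 0.00 0.00 0.00
    endloop
  endfacet
  facet normal 0.0000 0.0000 -1.0000
    outer loop
      vertex 12.00 16.00 0.00
      vertex 12.00 3.00 0.00
      vertex 0.00 0.00 0.00
    endloop
  endfacet
  facet normal 0.0000 0.0000 -1.0000
    outer loop
      vertex 0.00 16.00 0.00
      vertex 12.00 16.00 0.00
      vertex 0.00 0.00 0.00
    endloop
  endfacet
  facet normal 0.0000 0.0000 1.0000
    outer loop
      vertex 0.00 0.00 10.00
      vertex 28.00 0.00 10.00
      vertex 28.00 3.00 10.00
    endloop
  endfacet
  facet normal 0.0000 0.0000 1.0000
    outer loop
      vertex 0.00 0.00 10.00
      vertex 28.00 3.00 10.00
      vertex 12.00 3.00 10.00
    endloop
  endfacet
  facet normal 0.0000 0.0000 1.0000
    outer loop
      vertex 0.00 0.00 10.00
      vertex 12.00 3.00 10.00
      vertex 12.00 16.00 10.00
    endloop
  endfacet
  facet normal 0.0000 0.0000 1.0000
    outer loop
      vertex 0.00 0.00 10.00
      vertex 12.00 16.00 10.00
      vertex 0.00 16.00 10.00
    endloop
  endfacet
  facet normal 0.0000 -1.0000 0.0000
    outer loop
      vertex 0.00 0.00 0.00
      vertex 28.00 0.00 0.00
      vertex 28.00 0.00 10.00
    endloop
  endfacet
  facet normal 0.0000 -1.0000 0.0000
    outer loop
      vertex 0.00 0.00 0.00
      vertex 28.00 0.00 10.00
      vertex 0.00 0.00 10.00
    endloop
  endfacet
  facet normal 1.0000 0.0000 0.0000
    outer loop
      vertex 28.00 0.00 0.00
      vertex 28.00 3.00 0.00
      vertex 28.00 3.00 10.00
    endloop
  endfacet
  facet normal 1.0000 0.0000 0.0000
    outer loop
      vertex 28.00 0.00 0.00
      vertex 28.00 3.00 10.00
      vertex 28.00 0.00 10.00
    endloop
  endfacet
  facet normal 0.0000 1.0000 0.0000
    outer loop
      vertex 28.00 3.00 0.00
      vertex 12.00 3.00 0.00
      vertex 12.00 3.00 10.00
    endloop
  endfacet
  facet normal 0.0000 1.0000 0.0000
    outer loop
      vertex 28.00 3.00 0.00
      vertex 12.00 3.00 10.00
      vertex 28.00 3.00 10.00
    endloop
  endfacet
  facet normal 1.0000 0.0000 0.0000
    outer loop
      vertex 12.00 3.00 0.00
      vertex 12.00 16.00 0.00
      vertex 12.00 16.00 10.00
    endloop
  endfacet
  facet normal 1.0000 0.0000 0.0000
    outer loop
      vertex 12.00 3.00 0.00
      vertex 12.00 16.00 10.00
      vertex 12.00 3.00 10.00
    endloop
  endfacet
  facet normal 0.0000 1.0000 0.0000
    outer loop
      vertex 12.00 16.00 0.00
      vertex 0.00 16.00 0.00
      vertex 0.00 16.00 10.00
    endloop
  endfacet
  facet normal 0.0000 1.0000 0.0000
    outer loop
      vertex 12.00 16.00 0.00
      vertex 0.00 16.00 10.00
      vertex 12.00 16.00 10.00
    endloop
  endfacet
  facet normal -1.0000 0.0000 0.0000
    outer loop
      vertex 0.00 16.00 0.00
      vertex 0.00 0.00 0.00
      vertex 0.00 0.00 10.00
    endloop
  endfacet
  facet normal -1.0000 0.0000 0.0000
    outer loop
      vertex 0.00 16.00 0.00
      vertex 0.00 0.00 10.00
      vertex 0.00 16.00 10.00
    endloop
  endfacet
endsolid part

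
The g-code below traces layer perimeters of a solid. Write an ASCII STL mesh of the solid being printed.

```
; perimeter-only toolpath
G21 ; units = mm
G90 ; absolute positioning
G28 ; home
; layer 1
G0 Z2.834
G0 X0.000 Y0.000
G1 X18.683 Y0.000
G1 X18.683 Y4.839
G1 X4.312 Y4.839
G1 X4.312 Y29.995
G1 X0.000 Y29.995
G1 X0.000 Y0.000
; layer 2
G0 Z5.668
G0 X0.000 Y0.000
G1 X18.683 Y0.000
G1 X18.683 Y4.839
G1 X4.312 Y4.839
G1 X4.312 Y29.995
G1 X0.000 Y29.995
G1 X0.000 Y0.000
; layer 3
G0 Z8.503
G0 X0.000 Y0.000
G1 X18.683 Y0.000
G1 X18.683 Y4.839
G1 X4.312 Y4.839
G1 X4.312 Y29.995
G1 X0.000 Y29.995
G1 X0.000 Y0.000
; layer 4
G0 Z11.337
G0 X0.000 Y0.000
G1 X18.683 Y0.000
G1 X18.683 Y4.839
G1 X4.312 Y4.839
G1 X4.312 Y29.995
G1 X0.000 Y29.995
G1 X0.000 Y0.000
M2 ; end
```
solid part
  facet normal 0.0000 0.0000 -1.0000
    outer loop
      vertex 18.683 4.839 0.000
      vertex 18.683 0.000 0.000
      vertex 0.000 0.000 0.000
    endloop
  endfacet
  facet normal 0.0000 0.0000 -1.0000
    outer loop
      vertex 4.312 4.839 0.000
      vertex 18.683 4.839 0.000
      vertex 0.000 0.000 0.000
    endloop
  endfacet
  facet normal 0.0000 0.0000 -1.0000
    outer loop
      vertex 4.312 29.995 0.000
      vertex 4.312 4.839 0.000
      vertex 0.000 0.000 0.000
    endloop
  endfacet
  facet normal 0.0000 0.0000 -1.0000
    outer loop
      vertex 0.000 29.995 0.000
      vertex 4.312 29.995 0.000
      vertex 0.000 0.000 0.000
    endloop
  endfacet
  facet normal 0.0000 0.0000 1.0000
    outer loop
      vertex 0.000 0.000 11.337
      vertex 18.683 0.000 11.337
      vertex 18.683 4.839 11.337
    endloop
  endfacet
  facet normal 0.0000 0.0000 1.0000
    outer loop
      vertex 0.000 0.000 11.337
      vertex 18.683 4.839 11.337
      vertex 4.312 4.839 11.337
    endloop
  endfacet
  facet normal 0.0000 0.0000 1.0000
    outer loop
      vertex 0.000 0.000 11.337
      vertex 4.312 4.839 11.337
      vertex 4.312 29.995 11.337
    endloop
  endfacet
  facet normal 0.0000 0.0000 1.0000
    outer loop
      vertex 0.000 0.000 11.337
      vertex 4.312 29.995 11.337
      vertex 0.000 29.995 11.337
    endloop
  endfacet
  facet normal 0.0000 -1.0000 0.0000
    outer loop
      vertex 0.000 0.000 0.000
      vertex 18.683 0.000 0.000
      vertex 18.683 0.000 11.337
    endloop
  endfacet
  facet normal 0.0000 -1.0000 0.0000
    outer loop
      vertex 0.000 0.000 0.000
      vertex 18.683 0.000 11.337
      vertex 0.000 0.000 11.337
    endloop
  endfacet
  facet normal 1.0000 0.0000 0.0000
    outer loop
      vertex 18.683 0.000 0.000
      vertex 18.683 4.839 0.000
      vertex 18.683 4.839 11.337
    endloop
  endfacet
  facet normal 1.0000 0.0000 0.0000
    outer loop
      vertex 18.683 0.000 0.000
      vertex 18.683 4.839 11.337
      vertex 18.683 0.000 11.337
    endloop
  endfacet
  facet normal 0.0000 1.0000 0.0000
    outer loop
      vertex 18.683 4.839 0.000
      vertex 4.312 4.839 0.000
      vertex 4.312 4.839 11.337
    endloop
  endfacet
  facet normal 0.0000 1.0000 0.0000
    outer loop
      vertex 18.683 4.839 0.000
      vertex 4.312 4.839 11.337
      vertex 18.683 4.839 11.337
    endloop
  endfacet
  facet normal 1.0000 0.0000 0.0000
    outer loop
      vertex 4.312 4.839 0.000
      vertex 4.312 29.995 0.000
      vertex 4.312 29.995 11.337
    endloop
  endfacet
  facet normal 1.0000 0.0000 0.0000
    outer loop
      vertex 4.312 4.839 0.000
      vertex 4.312 29.995 11.337
      vertex 4.312 4.839 11.337
    endloop
  endfacet
  facet normal 0.0000 1.0000 0.0000
    outer loop
      vertex 4.312 29.995 0.000
      vertex 0.000 29.995 0.000
      vertex 0.000 29.995 11.337
    endloop
  endfacet
  facet normal 0.0000 1.0000 0.0000
    outer loop
      vertex 4.312 29.995 0.000
      vertex 0.000 29.995 11.337
      vertex 4.312 29.995 11.337
    endloop
  endfacet
  facet normal -1.0000 0.0000 0.0000
    outer loop
      vertex 0.000 29.995 0.000
      vertex 0.000 0.000 0.000
      vertex 0.000 0.000 11.337
    endloop
  endfacet
  facet normal -1.0000 0.0000 0.0000
    outer loop
      vertex 0.000 29.995 0.000
      vertex 0.000 0.000 11.337
      vertex 0.000 29.995 11.337
    endloop
  endfacet
endsolid part

The G0 Z moves step by Δz≈2.834 mm. Every layer's G1 loop is the same polygon, so the solid is a straight extrusion of it from z=0 to z≈11.3. Closing with flat bottom and top caps and triangulating gives 20 facets — an L-shaped prism: outer 18.7 × 30 mm, arm thicknesses ≈ 4.84 mm (horizontal) and 4.31 mm (vertical), extruded 11.3 mm in z.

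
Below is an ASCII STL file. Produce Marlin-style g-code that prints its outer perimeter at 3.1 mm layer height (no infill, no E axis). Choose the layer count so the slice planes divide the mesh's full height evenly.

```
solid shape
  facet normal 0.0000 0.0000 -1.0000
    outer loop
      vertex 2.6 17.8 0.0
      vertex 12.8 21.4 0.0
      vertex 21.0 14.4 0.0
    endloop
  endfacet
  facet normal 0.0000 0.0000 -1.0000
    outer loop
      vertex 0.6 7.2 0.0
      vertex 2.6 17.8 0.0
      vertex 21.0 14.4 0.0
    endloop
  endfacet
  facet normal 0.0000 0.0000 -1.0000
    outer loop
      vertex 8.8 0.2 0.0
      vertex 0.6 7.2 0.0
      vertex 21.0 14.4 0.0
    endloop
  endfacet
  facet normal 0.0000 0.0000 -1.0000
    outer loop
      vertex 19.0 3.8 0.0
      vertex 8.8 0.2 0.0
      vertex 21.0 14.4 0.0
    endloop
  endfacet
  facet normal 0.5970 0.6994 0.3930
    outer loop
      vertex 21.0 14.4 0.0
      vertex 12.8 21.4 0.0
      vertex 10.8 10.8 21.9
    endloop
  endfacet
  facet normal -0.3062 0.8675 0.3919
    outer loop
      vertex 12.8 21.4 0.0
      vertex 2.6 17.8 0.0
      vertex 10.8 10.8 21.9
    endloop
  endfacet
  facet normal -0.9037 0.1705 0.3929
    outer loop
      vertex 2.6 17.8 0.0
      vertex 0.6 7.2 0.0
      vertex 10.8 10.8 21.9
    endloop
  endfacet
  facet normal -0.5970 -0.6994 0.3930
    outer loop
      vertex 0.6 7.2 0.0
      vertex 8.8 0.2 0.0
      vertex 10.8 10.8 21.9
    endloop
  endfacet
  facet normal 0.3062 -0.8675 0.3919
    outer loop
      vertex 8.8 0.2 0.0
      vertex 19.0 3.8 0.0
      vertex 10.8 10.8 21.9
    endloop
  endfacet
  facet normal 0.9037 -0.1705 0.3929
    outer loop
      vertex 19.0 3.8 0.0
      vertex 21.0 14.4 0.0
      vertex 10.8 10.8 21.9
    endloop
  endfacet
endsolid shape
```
; perimeter-only toolpath
G21 ; units = mm
G90 ; absolute positioning
G28 ; home
; layer 1
G0 Z3.1
G0 X19.5 Y13.9
G1 X12.5 Y19.9
G1 X3.8 Y16.8
G1 X2.1 Y7.7
G1 X9.1 Y1.7
G1 X17.8 Y4.8
G1 X19.5 Y13.9
; layer 2
G0 Z6.3
G0 X18.1 Y13.4
G1 X12.2 Y18.4
G1 X4.9 Y15.8
G1 X3.5 Y8.2
G1 X9.4 Y3.2
G1 X16.7 Y5.8
G1 X18.1 Y13.4
; layer 3
G0 Z9.4
G0 X16.6 Y12.9
G1 X11.9 Y16.9
G1 X6.1 Y14.8
G1 X5.0 Y8.7
G1 X9.7 Y4.7
G1 X15.5 Y6.8
G1 X16.6 Y12.9
; layer 4
G0 Z12.5
G0 X15.2 Y12.3
G1 X11.7 Y15.3
G1 X7.3 Y13.8
G1 X6.4 Y9.3
G1 X9.9 Y6.3
G1 X14.3 Y7.8
G1 X15.2 Y12.3
; layer 5
G0 Z15.6
G0 X13.7 Y11.8
G1 X11.4 Y13.8
G1 X8.5 Y12.8
G1 X7.9 Y9.8
G1 X10.2 Y7.8
G1 X13.1 Y8.8
G1 X13.7 Y11.8
; layer 6
G0 Z18.8
G0 X12.3 Y11.3
G1 X11.1 Y12.3
G1 X9.6 Y11.8
G1 X9.3 Y10.3
G1 X10.5 Y9.3
G1 X12.0 Y9.8
G1 X12.3 Y11.3
M2 ; end

The solid is a regular 6-sided pyramid, base circumscribed radius ≈ 10.8 mm, apex at z ≈ 21.9 mm. Slicing at Δz = 3.1 mm — 7 equal slices spanning the solid's height, so layer i sits at z = i·h/7 — gives 6 non-empty perimeters. Each is a 6-segment closed polygon; G0 lifts to the layer z and rapids to the start vertex, then G1 traces the edges. The cross-section shrinks linearly with z (the slice at the apex is degenerate and omitted).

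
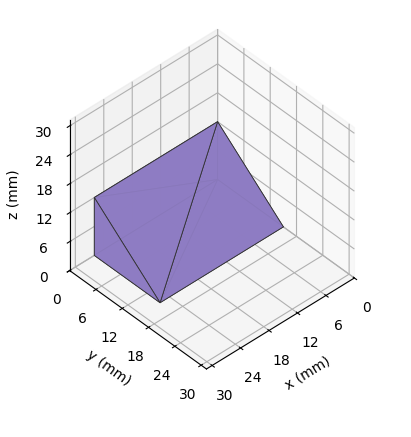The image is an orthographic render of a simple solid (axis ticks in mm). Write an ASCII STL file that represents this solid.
Reading the render: the shape is a wedge (ramp): 26 × 15 mm base, rising to 12 mm along the y=0 edge and sloping linearly to z=0 at y=15 (dimensions read to the nearest mm from the axis ticks). For the STL, each face is triangulated and given an outward normal.

solid part
  facet normal 0.0000 0.0000 -1.0000
    outer loop
      vertex 26.000 15.000 0.000
      vertex 26.000 0.000 0.000
      vertex 0.000 0.000 0.000
    endloop
  endfacet
  facet normal 0.0000 0.0000 -1.0000
    outer loop
      vertex 0.000 15.000 0.000
      vertex 26.000 15.000 0.000
      vertex 0.000 0.000 0.000
    endloop
  endfacet
  facet normal 0.0000 -1.0000 0.0000
    outer loop
      vertex 0.000 0.000 0.000
      vertex 26.000 0.000 0.000
      vertex 26.000 0.000 12.000
    endloop
  endfacet
  facet normal 0.0000 -1.0000 0.0000
    outer loop
      vertex 0.000 0.000 0.000
      vertex 26.000 0.000 12.000
      vertex 0.000 0.000 12.000
    endloop
  endfacet
  facet normal 0.0000 0.6247 0.7809
    outer loop
      vertex 0.000 0.000 12.000
      vertex 26.000 0.000 12.000
      vertex 26.000 15.000 0.000
    endloop
  endfacet
  facet normal 0.0000 0.6247 0.7809
    outer loop
      vertex 0.000 0.000 12.000
      vertex 26.000 15.000 0.000
      vertex 0.000 15.000 0.000
    endloop
  endfacet
  facet normal -1.0000 0.0000 0.0000
    outer loop
      vertex 0.000 0.000 12.000
      vertex 0.000 15.000 0.000
      vertex 0.000 0.000 0.000
    endloop
  endfacet
  facet normal 1.0000 0.0000 0.0000
    outer loop
      vertex 26.000 0.000 0.000
      vertex 26.000 15.000 0.000
      vertex 26.000 0.000 12.000
    endloop
  endfacet
endsolid part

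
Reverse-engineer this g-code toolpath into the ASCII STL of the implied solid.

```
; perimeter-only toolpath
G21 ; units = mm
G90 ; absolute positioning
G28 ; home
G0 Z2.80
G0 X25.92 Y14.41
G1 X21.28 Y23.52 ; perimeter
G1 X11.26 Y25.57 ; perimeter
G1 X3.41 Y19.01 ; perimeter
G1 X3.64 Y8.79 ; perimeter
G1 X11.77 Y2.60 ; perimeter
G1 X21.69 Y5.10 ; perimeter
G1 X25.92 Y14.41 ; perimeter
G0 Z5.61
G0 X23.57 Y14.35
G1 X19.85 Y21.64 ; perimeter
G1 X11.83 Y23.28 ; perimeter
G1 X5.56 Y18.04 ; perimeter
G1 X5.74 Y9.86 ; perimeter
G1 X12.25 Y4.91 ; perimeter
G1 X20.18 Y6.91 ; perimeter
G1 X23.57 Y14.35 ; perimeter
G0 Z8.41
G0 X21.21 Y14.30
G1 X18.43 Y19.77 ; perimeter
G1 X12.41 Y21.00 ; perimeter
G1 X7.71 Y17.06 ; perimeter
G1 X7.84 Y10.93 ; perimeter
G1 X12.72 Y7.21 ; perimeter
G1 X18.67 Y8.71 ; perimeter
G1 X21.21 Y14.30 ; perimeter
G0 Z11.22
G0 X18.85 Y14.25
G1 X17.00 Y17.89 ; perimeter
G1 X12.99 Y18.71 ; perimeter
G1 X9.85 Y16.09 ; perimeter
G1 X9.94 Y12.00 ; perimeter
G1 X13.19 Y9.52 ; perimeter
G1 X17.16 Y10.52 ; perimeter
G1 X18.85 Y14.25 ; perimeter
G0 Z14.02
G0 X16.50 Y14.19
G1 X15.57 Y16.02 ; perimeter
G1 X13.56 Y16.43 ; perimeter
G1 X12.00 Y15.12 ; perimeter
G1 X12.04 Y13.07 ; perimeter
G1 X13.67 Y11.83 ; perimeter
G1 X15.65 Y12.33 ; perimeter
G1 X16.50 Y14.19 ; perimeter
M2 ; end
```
solid part
  facet normal 0.0000 0.0000 -1.0000
    outer loop
      vertex 10.68 27.85 0.00
      vertex 22.71 25.39 0.00
      vertex 28.28 14.46 0.00
    endloop
  endfacet
  facet normal 0.0000 0.0000 -1.0000
    outer loop
      vertex 1.27 19.99 0.00
      vertex 10.68 27.85 0.00
      vertex 28.28 14.46 0.00
    endloop
  endfacet
  facet normal 0.0000 0.0000 -1.0000
    outer loop
      vertex 1.54 7.72 0.00
      vertex 1.27 19.99 0.00
      vertex 28.28 14.46 0.00
    endloop
  endfacet
  facet normal 0.0000 0.0000 -1.0000
    outer loop
      vertex 11.30 0.29 0.00
      vertex 1.54 7.72 0.00
      vertex 28.28 14.46 0.00
    endloop
  endfacet
  facet normal 0.0000 0.0000 -1.0000
    outer loop
      vertex 23.20 3.29 0.00
      vertex 11.30 0.29 0.00
      vertex 28.28 14.46 0.00
    endloop
  endfacet
  facet normal 0.7103 0.3620 0.6037
    outer loop
      vertex 28.28 14.46 0.00
      vertex 22.71 25.39 0.00
      vertex 14.14 14.14 16.83
    endloop
  endfacet
  facet normal 0.1597 0.7812 0.6035
    outer loop
      vertex 22.71 25.39 0.00
      vertex 10.68 27.85 0.00
      vertex 14.14 14.14 16.83
    endloop
  endfacet
  facet normal -0.5111 0.6119 0.6036
    outer loop
      vertex 10.68 27.85 0.00
      vertex 1.27 19.99 0.00
      vertex 14.14 14.14 16.83
    endloop
  endfacet
  facet normal -0.7972 -0.0175 0.6035
    outer loop
      vertex 1.27 19.99 0.00
      vertex 1.54 7.72 0.00
      vertex 14.14 14.14 16.83
    endloop
  endfacet
  facet normal -0.4830 -0.6344 0.6036
    outer loop
      vertex 1.54 7.72 0.00
      vertex 11.30 0.29 0.00
      vertex 14.14 14.14 16.83
    endloop
  endfacet
  facet normal 0.1949 -0.7732 0.6034
    outer loop
      vertex 11.30 0.29 0.00
      vertex 23.20 3.29 0.00
      vertex 14.14 14.14 16.83
    endloop
  endfacet
  facet normal 0.7258 -0.3301 0.6035
    outer loop
      vertex 23.20 3.29 0.00
      vertex 28.28 14.46 0.00
      vertex 14.14 14.14 16.83
    endloop
  endfacet
endsolid part

The G0 Z moves step by Δz≈2.80 mm. The G1 loops shrink linearly with z, so the solid tapers from its base footprint up to z≈16.8. Closing with a flat bottom cap and the tapered top and triangulating gives 12 facets — a regular 7-sided pyramid, base circumscribed radius ≈ 14.1 mm, apex at z ≈ 16.8 mm.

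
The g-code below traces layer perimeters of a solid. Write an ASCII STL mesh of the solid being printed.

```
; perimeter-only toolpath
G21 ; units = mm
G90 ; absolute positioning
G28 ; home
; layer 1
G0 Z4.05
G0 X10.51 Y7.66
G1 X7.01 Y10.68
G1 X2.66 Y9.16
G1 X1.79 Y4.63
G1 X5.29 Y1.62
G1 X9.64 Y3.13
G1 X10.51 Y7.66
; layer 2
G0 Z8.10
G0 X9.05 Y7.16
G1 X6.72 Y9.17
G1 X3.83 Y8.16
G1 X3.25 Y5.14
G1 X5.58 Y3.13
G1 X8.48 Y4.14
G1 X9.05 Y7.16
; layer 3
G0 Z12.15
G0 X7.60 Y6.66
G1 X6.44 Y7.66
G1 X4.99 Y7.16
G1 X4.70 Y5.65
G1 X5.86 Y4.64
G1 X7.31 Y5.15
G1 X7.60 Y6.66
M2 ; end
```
solid part
  facet normal 0.0000 0.0000 -1.0000
    outer loop
      vertex 1.50 10.17 0.00
      vertex 7.30 12.19 0.00
      vertex 11.96 8.17 0.00
    endloop
  endfacet
  facet normal 0.0000 0.0000 -1.0000
    outer loop
      vertex 0.34 4.13 0.00
      vertex 1.50 10.17 0.00
      vertex 11.96 8.17 0.00
    endloop
  endfacet
  facet normal 0.0000 0.0000 -1.0000
    outer loop
      vertex 5.00 0.11 0.00
      vertex 0.34 4.13 0.00
      vertex 11.96 8.17 0.00
    endloop
  endfacet
  facet normal 0.0000 0.0000 -1.0000
    outer loop
      vertex 10.80 2.13 0.00
      vertex 5.00 0.11 0.00
      vertex 11.96 8.17 0.00
    endloop
  endfacet
  facet normal 0.6205 0.7193 0.3122
    outer loop
      vertex 11.96 8.17 0.00
      vertex 7.30 12.19 0.00
      vertex 6.15 6.15 16.20
    endloop
  endfacet
  facet normal -0.3124 0.8971 0.3123
    outer loop
      vertex 7.30 12.19 0.00
      vertex 1.50 10.17 0.00
      vertex 6.15 6.15 16.20
    endloop
  endfacet
  facet normal -0.9329 0.1792 0.3123
    outer loop
      vertex 1.50 10.17 0.00
      vertex 0.34 4.13 0.00
      vertex 6.15 6.15 16.20
    endloop
  endfacet
  facet normal -0.6205 -0.7193 0.3122
    outer loop
      vertex 0.34 4.13 0.00
      vertex 5.00 0.11 0.00
      vertex 6.15 6.15 16.20
    endloop
  endfacet
  facet normal 0.3124 -0.8971 0.3123
    outer loop
      vertex 5.00 0.11 0.00
      vertex 10.80 2.13 0.00
      vertex 6.15 6.15 16.20
    endloop
  endfacet
  facet normal 0.9329 -0.1792 0.3123
    outer loop
      vertex 10.80 2.13 0.00
      vertex 11.96 8.17 0.00
      vertex 6.15 6.15 16.20
    endloop
  endfacet
endsolid part

The G0 Z moves step by Δz≈4.05 mm. The G1 loops shrink linearly with z, so the solid tapers from its base footprint up to z≈16.2. Closing with a flat bottom cap and the tapered top and triangulating gives 10 facets — a regular 6-sided pyramid, base circumscribed radius ≈ 6.15 mm, apex at z ≈ 16.2 mm.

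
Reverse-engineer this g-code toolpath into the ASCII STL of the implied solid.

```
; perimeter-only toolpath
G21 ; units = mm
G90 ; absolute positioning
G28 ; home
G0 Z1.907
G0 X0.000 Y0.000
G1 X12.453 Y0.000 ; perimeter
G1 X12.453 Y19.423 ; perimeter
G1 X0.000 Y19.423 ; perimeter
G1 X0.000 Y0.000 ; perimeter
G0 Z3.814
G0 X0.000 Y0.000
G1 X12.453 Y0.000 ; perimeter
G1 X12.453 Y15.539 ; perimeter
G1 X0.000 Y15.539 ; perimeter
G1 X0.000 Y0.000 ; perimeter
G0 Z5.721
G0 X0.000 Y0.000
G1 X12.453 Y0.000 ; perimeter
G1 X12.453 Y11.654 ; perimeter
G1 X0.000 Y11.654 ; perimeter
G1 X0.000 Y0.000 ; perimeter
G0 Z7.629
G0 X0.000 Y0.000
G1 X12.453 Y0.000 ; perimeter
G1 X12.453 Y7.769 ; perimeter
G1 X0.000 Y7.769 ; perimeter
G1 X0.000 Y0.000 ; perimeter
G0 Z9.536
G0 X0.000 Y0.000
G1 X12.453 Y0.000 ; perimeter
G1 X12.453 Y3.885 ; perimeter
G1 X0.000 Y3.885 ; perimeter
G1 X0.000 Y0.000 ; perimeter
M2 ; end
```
solid part
  facet normal 0.0000 0.0000 -1.0000
    outer loop
      vertex 12.453 23.308 0.000
      vertex 12.453 0.000 0.000
      vertex 0.000 0.000 0.000
    endloop
  endfacet
  facet normal 0.0000 0.0000 -1.0000
    outer loop
      vertex 0.000 23.308 0.000
      vertex 12.453 23.308 0.000
      vertex 0.000 0.000 0.000
    endloop
  endfacet
  facet normal 0.0000 -1.0000 0.0000
    outer loop
      vertex 0.000 0.000 0.000
      vertex 12.453 0.000 0.000
      vertex 12.453 0.000 11.443
    endloop
  endfacet
  facet normal 0.0000 -1.0000 0.0000
    outer loop
      vertex 0.000 0.000 0.000
      vertex 12.453 0.000 11.443
      vertex 0.000 0.000 11.443
    endloop
  endfacet
  facet normal 0.0000 0.4407 0.8977
    outer loop
      vertex 0.000 0.000 11.443
      vertex 12.453 0.000 11.443
      vertex 12.453 23.308 0.000
    endloop
  endfacet
  facet normal 0.0000 0.4407 0.8977
    outer loop
      vertex 0.000 0.000 11.443
      vertex 12.453 23.308 0.000
      vertex 0.000 23.308 0.000
    endloop
  endfacet
  facet normal -1.0000 0.0000 0.0000
    outer loop
      vertex 0.000 0.000 11.443
      vertex 0.000 23.308 0.000
      vertex 0.000 0.000 0.000
    endloop
  endfacet
  facet normal 1.0000 0.0000 0.0000
    outer loop
      vertex 12.453 0.000 0.000
      vertex 12.453 23.308 0.000
      vertex 12.453 0.000 11.443
    endloop
  endfacet
endsolid part

The G0 Z moves step by Δz≈1.907 mm. The G1 loops shrink linearly with z, so the solid tapers from its base footprint up to z≈11.4. Closing with a flat bottom cap and the tapered top and triangulating gives 8 facets — a wedge (ramp): 12.5 × 23.3 mm base, rising to 11.4 mm along the y=0 edge and sloping linearly to z=0 at y=23.3.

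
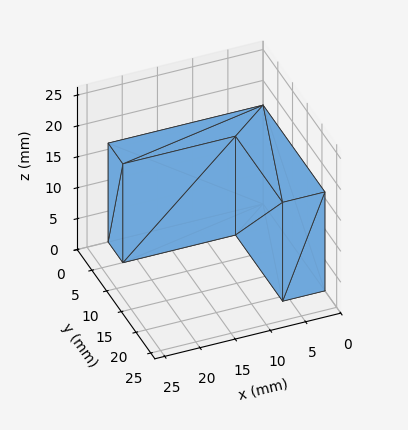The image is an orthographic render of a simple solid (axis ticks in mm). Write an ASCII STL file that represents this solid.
Reading the render: the shape is an L-shaped prism: outer 22 × 21 mm, arm thicknesses ≈ 5 mm (horizontal) and 6 mm (vertical), extruded 16 mm in z (dimensions read to the nearest mm from the axis ticks). For the STL, each face is triangulated and given an outward normal.

solid part
  facet normal 0.0000 0.0000 -1.0000
    outer loop
      vertex 22.000 5.000 0.000
      vertex 22.000 0.000 0.000
      vertex 0.000 0.000 0.000
    endloop
  endfacet
  facet normal 0.0000 0.0000 -1.0000
    outer loop
      vertex 6.000 5.000 0.000
      vertex 22.000 5.000 0.000
      vertex 0.000 0.000 0.000
    endloop
  endfacet
  facet normal 0.0000 0.0000 -1.0000
    outer loop
      vertex 6.000 21.000 0.000
      vertex 6.000 5.000 0.000
      vertex 0.000 0.000 0.000
    endloop
  endfacet
  facet normal 0.0000 0.0000 -1.0000
    outer loop
      vertex 0.000 21.000 0.000
      vertex 6.000 21.000 0.000
      vertex 0.000 0.000 0.000
    endloop
  endfacet
  facet normal 0.0000 0.0000 1.0000
    outer loop
      vertex 0.000 0.000 16.000
      vertex 22.000 0.000 16.000
      vertex 22.000 5.000 16.000
    endloop
  endfacet
  facet normal 0.0000 0.0000 1.0000
    outer loop
      vertex 0.000 0.000 16.000
      vertex 22.000 5.000 16.000
      vertex 6.000 5.000 16.000
    endloop
  endfacet
  facet normal 0.0000 0.0000 1.0000
    outer loop
      vertex 0.000 0.000 16.000
      vertex 6.000 5.000 16.000
      vertex 6.000 21.000 16.000
    endloop
  endfacet
  facet normal 0.0000 0.0000 1.0000
    outer loop
      vertex 0.000 0.000 16.000
      vertex 6.000 21.000 16.000
      vertex 0.000 21.000 16.000
    endloop
  endfacet
  facet normal 0.0000 -1.0000 0.0000
    outer loop
      vertex 0.000 0.000 0.000
      vertex 22.000 0.000 0.000
      vertex 22.000 0.000 16.000
    endloop
  endfacet
  facet normal 0.0000 -1.0000 0.0000
    outer loop
      vertex 0.000 0.000 0.000
      vertex 22.000 0.000 16.000
      vertex 0.000 0.000 16.000
    endloop
  endfacet
  facet normal 1.0000 0.0000 0.0000
    outer loop
      vertex 22.000 0.000 0.000
      vertex 22.000 5.000 0.000
      vertex 22.000 5.000 16.000
    endloop
  endfacet
  facet normal 1.0000 0.0000 0.0000
    outer loop
      vertex 22.000 0.000 0.000
      vertex 22.000 5.000 16.000
      vertex 22.000 0.000 16.000
    endloop
  endfacet
  facet normal 0.0000 1.0000 0.0000
    outer loop
      vertex 22.000 5.000 0.000
      vertex 6.000 5.000 0.000
      vertex 6.000 5.000 16.000
    endloop
  endfacet
  facet normal 0.0000 1.0000 0.0000
    outer loop
      vertex 22.000 5.000 0.000
      vertex 6.000 5.000 16.000
      vertex 22.000 5.000 16.000
    endloop
  endfacet
  facet normal 1.0000 0.0000 0.0000
    outer loop
      vertex 6.000 5.000 0.000
      vertex 6.000 21.000 0.000
      vertex 6.000 21.000 16.000
    endloop
  endfacet
  facet normal 1.0000 0.0000 0.0000
    outer loop
      vertex 6.000 5.000 0.000
      vertex 6.000 21.000 16.000
      vertex 6.000 5.000 16.000
    endloop
  endfacet
  facet normal 0.0000 1.0000 0.0000
    outer loop
      vertex 6.000 21.000 0.000
      vertex 0.000 21.000 0.000
      vertex 0.000 21.000 16.000
    endloop
  endfacet
  facet normal 0.0000 1.0000 0.0000
    outer loop
      vertex 6.000 21.000 0.000
      vertex 0.000 21.000 16.000
      vertex 6.000 21.000 16.000
    endloop
  endfacet
  facet normal -1.0000 0.0000 0.0000
    outer loop
      vertex 0.000 21.000 0.000
      vertex 0.000 0.000 0.000
      vertex 0.000 0.000 16.000
    endloop
  endfacet
  facet normal -1.0000 0.0000 0.0000
    outer loop
      vertex 0.000 21.000 0.000
      vertex 0.000 0.000 16.000
      vertex 0.000 21.000 16.000
    endloop
  endfacet
endsolid part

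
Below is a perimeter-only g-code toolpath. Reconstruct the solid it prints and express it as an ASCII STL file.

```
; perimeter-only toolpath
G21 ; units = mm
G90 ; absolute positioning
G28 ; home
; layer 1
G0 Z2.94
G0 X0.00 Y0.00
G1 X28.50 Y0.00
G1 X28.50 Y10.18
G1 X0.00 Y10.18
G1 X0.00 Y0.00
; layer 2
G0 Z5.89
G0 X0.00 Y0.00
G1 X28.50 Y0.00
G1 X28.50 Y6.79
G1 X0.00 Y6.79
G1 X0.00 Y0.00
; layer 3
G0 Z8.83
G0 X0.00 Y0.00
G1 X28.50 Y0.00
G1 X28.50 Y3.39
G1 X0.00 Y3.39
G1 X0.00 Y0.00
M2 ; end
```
solid part
  facet normal 0.0000 0.0000 -1.0000
    outer loop
      vertex 28.50 13.57 0.00
      vertex 28.50 0.00 0.00
      vertex 0.00 0.00 0.00
    endloop
  endfacet
  facet normal 0.0000 0.0000 -1.0000
    outer loop
      vertex 0.00 13.57 0.00
      vertex 28.50 13.57 0.00
      vertex 0.00 0.00 0.00
    endloop
  endfacet
  facet normal 0.0000 -1.0000 0.0000
    outer loop
      vertex 0.00 0.00 0.00
      vertex 28.50 0.00 0.00
      vertex 28.50 0.00 11.78
    endloop
  endfacet
  facet normal 0.0000 -1.0000 0.0000
    outer loop
      vertex 0.00 0.00 0.00
      vertex 28.50 0.00 11.78
      vertex 0.00 0.00 11.78
    endloop
  endfacet
  facet normal 0.0000 0.6555 0.7552
    outer loop
      vertex 0.00 0.00 11.78
      vertex 28.50 0.00 11.78
      vertex 28.50 13.57 0.00
    endloop
  endfacet
  facet normal 0.0000 0.6555 0.7552
    outer loop
      vertex 0.00 0.00 11.78
      vertex 28.50 13.57 0.00
      vertex 0.00 13.57 0.00
    endloop
  endfacet
  facet normal -1.0000 0.0000 0.0000
    outer loop
      vertex 0.00 0.00 11.78
      vertex 0.00 13.57 0.00
      vertex 0.00 0.00 0.00
    endloop
  endfacet
  facet normal 1.0000 0.0000 0.0000
    outer loop
      vertex 28.50 0.00 0.00
      vertex 28.50 13.57 0.00
      vertex 28.50 0.00 11.78
    endloop
  endfacet
endsolid part

The G0 Z moves step by Δz≈2.94 mm. The G1 loops shrink linearly with z, so the solid tapers from its base footprint up to z≈11.8. Closing with a flat bottom cap and the tapered top and triangulating gives 8 facets — a wedge (ramp): 28.5 × 13.6 mm base, rising to 11.8 mm along the y=0 edge and sloping linearly to z=0 at y=13.6.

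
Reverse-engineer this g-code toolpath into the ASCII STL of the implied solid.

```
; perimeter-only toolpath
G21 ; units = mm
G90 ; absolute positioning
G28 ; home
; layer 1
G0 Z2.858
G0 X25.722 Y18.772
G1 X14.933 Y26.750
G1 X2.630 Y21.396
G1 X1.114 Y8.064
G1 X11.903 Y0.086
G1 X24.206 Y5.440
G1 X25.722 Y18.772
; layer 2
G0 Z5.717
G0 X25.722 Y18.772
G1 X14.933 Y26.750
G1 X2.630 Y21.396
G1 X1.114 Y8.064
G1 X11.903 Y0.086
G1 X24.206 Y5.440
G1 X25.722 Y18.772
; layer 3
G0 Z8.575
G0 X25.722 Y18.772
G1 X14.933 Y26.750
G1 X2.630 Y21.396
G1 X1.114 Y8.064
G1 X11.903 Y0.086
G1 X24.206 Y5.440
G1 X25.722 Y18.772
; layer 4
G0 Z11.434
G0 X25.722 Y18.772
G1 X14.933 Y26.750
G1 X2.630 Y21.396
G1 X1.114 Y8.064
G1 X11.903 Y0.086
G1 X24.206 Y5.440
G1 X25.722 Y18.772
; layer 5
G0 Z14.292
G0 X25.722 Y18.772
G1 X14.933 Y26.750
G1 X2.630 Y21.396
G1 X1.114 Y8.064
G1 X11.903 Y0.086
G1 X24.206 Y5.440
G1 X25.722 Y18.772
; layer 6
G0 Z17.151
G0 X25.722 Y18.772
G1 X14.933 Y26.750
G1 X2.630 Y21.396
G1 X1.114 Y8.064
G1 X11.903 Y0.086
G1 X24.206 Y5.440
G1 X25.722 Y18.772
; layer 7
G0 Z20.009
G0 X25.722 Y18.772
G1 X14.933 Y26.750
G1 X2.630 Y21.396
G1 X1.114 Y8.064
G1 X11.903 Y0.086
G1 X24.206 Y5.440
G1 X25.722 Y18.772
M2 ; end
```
solid part
  facet normal 0.0000 0.0000 -1.0000
    outer loop
      vertex 2.630 21.396 0.000
      vertex 14.933 26.750 0.000
      vertex 25.722 18.772 0.000
    endloop
  endfacet
  facet normal 0.0000 0.0000 -1.0000
    outer loop
      vertex 1.114 8.064 0.000
      vertex 2.630 21.396 0.000
      vertex 25.722 18.772 0.000
    endloop
  endfacet
  facet normal 0.0000 0.0000 -1.0000
    outer loop
      vertex 11.903 0.086 0.000
      vertex 1.114 8.064 0.000
      vertex 25.722 18.772 0.000
    endloop
  endfacet
  facet normal 0.0000 0.0000 -1.0000
    outer loop
      vertex 24.206 5.440 0.000
      vertex 11.903 0.086 0.000
      vertex 25.722 18.772 0.000
    endloop
  endfacet
  facet normal 0.0000 0.0000 1.0000
    outer loop
      vertex 25.722 18.772 20.009
      vertex 14.933 26.750 20.009
      vertex 2.630 21.396 20.009
    endloop
  endfacet
  facet normal 0.0000 0.0000 1.0000
    outer loop
      vertex 25.722 18.772 20.009
      vertex 2.630 21.396 20.009
      vertex 1.114 8.064 20.009
    endloop
  endfacet
  facet normal 0.0000 0.0000 1.0000
    outer loop
      vertex 25.722 18.772 20.009
      vertex 1.114 8.064 20.009
      vertex 11.903 0.086 20.009
    endloop
  endfacet
  facet normal 0.0000 0.0000 1.0000
    outer loop
      vertex 25.722 18.772 20.009
      vertex 11.903 0.086 20.009
      vertex 24.206 5.440 20.009
    endloop
  endfacet
  facet normal 0.5946 0.8041 0.0000
    outer loop
      vertex 25.722 18.772 0.000
      vertex 14.933 26.750 0.000
      vertex 14.933 26.750 20.009
    endloop
  endfacet
  facet normal 0.5946 0.8041 0.0000
    outer loop
      vertex 25.722 18.772 0.000
      vertex 14.933 26.750 20.009
      vertex 25.722 18.772 20.009
    endloop
  endfacet
  facet normal -0.3990 0.9169 0.0000
    outer loop
      vertex 14.933 26.750 0.000
      vertex 2.630 21.396 0.000
      vertex 2.630 21.396 20.009
    endloop
  endfacet
  facet normal -0.3990 0.9169 0.0000
    outer loop
      vertex 14.933 26.750 0.000
      vertex 2.630 21.396 20.009
      vertex 14.933 26.750 20.009
    endloop
  endfacet
  facet normal -0.9936 0.1130 0.0000
    outer loop
      vertex 2.630 21.396 0.000
      vertex 1.114 8.064 0.000
      vertex 1.114 8.064 20.009
    endloop
  endfacet
  facet normal -0.9936 0.1130 0.0000
    outer loop
      vertex 2.630 21.396 0.000
      vertex 1.114 8.064 20.009
      vertex 2.630 21.396 20.009
    endloop
  endfacet
  facet normal -0.5946 -0.8041 0.0000
    outer loop
      vertex 1.114 8.064 0.000
      vertex 11.903 0.086 0.000
      vertex 11.903 0.086 20.009
    endloop
  endfacet
  facet normal -0.5946 -0.8041 0.0000
    outer loop
      vertex 1.114 8.064 0.000
      vertex 11.903 0.086 20.009
      vertex 1.114 8.064 20.009
    endloop
  endfacet
  facet normal 0.3990 -0.9169 0.0000
    outer loop
      vertex 11.903 0.086 0.000
      vertex 24.206 5.440 0.000
      vertex 24.206 5.440 20.009
    endloop
  endfacet
  facet normal 0.3990 -0.9169 0.0000
    outer loop
      vertex 11.903 0.086 0.000
      vertex 24.206 5.440 20.009
      vertex 11.903 0.086 20.009
    endloop
  endfacet
  facet normal 0.9936 -0.1130 0.0000
    outer loop
      vertex 24.206 5.440 0.000
      vertex 25.722 18.772 0.000
      vertex 25.722 18.772 20.009
    endloop
  endfacet
  facet normal 0.9936 -0.1130 0.0000
    outer loop
      vertex 24.206 5.440 0.000
      vertex 25.722 18.772 20.009
      vertex 24.206 5.440 20.009
    endloop
  endfacet
endsolid part

The G0 Z moves step by Δz≈2.858 mm. Every layer's G1 loop is the same polygon, so the solid is a straight extrusion of it from z=0 to z≈20. Closing with flat bottom and top caps and triangulating gives 20 facets — a regular 6-sided prism (a cylinder approximated with 6 flat sides), circumscribed radius ≈ 13.4 mm, height ≈ 20 mm.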